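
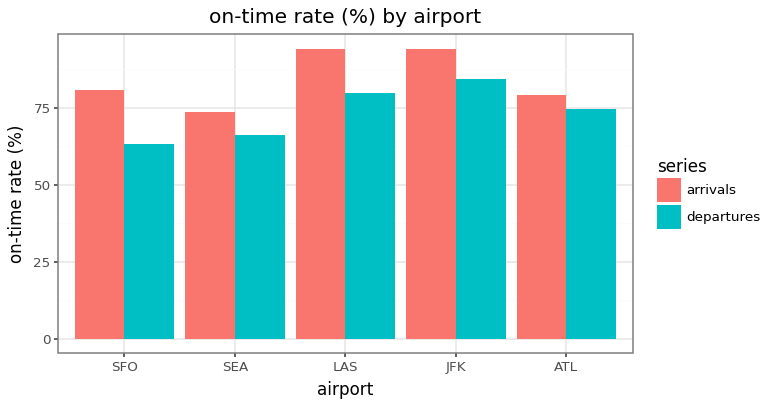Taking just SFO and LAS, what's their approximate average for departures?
(60 + 80) / 2 ≈ 70.

≈ 70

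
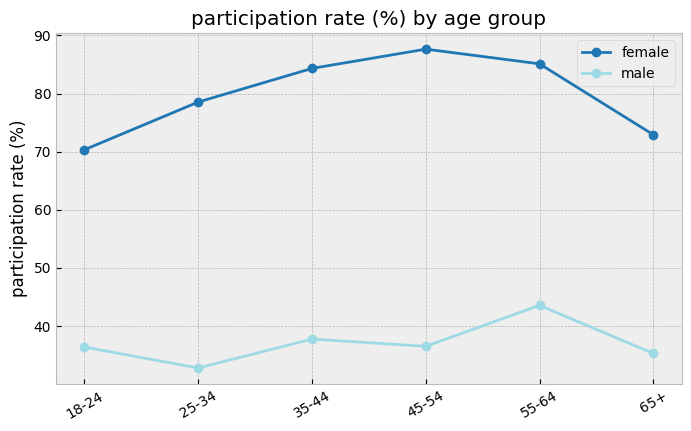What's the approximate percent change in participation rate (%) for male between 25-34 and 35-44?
≈ +14.3%

25-34 ≈ 35, 35-44 ≈ 40; (40 − 35) / 35 ≈ +14.3%.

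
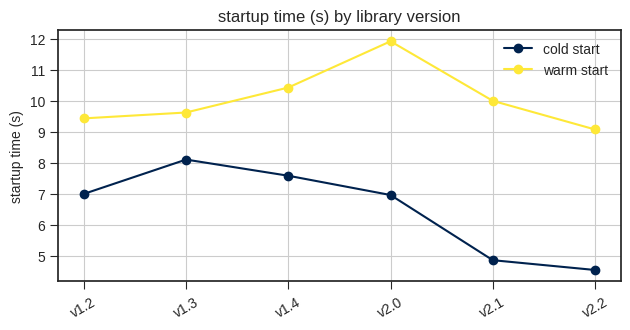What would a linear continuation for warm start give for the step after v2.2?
Last three: 12, 10, 9 → slope ≈ -1.5/step → next ≈ 7.5.

≈ 7.5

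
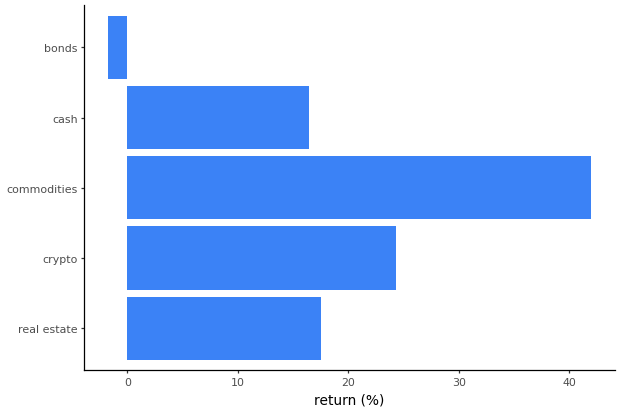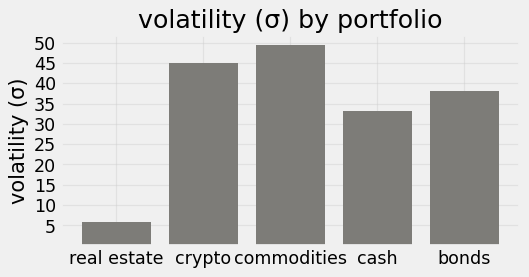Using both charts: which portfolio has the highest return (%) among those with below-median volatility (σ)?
Chart 2 median volatility (σ) ≈ 40; below-median portfolios: real estate, cash. Among those, real estate has the highest return (%) (≈ 20).

real estate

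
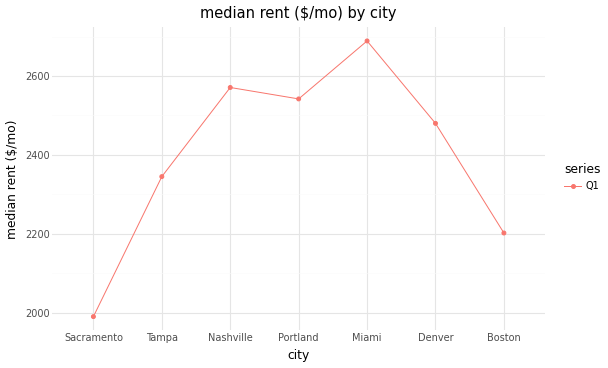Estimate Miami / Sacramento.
≈ 1.35×

Miami ≈ 2700, Sacramento ≈ 2000; 2700/2000 ≈ 1.35.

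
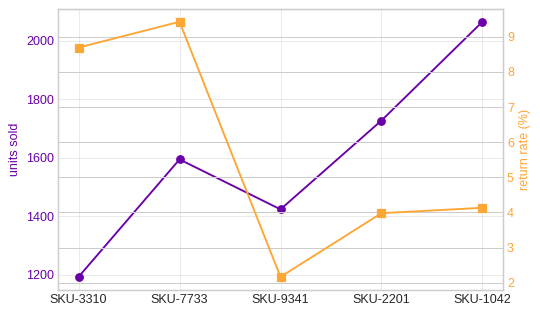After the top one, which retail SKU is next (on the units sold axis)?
Top 3 (on the units sold axis): SKU-1042 ≈ 2100, SKU-2201 ≈ 1700, SKU-7733 ≈ 1600.

SKU-2201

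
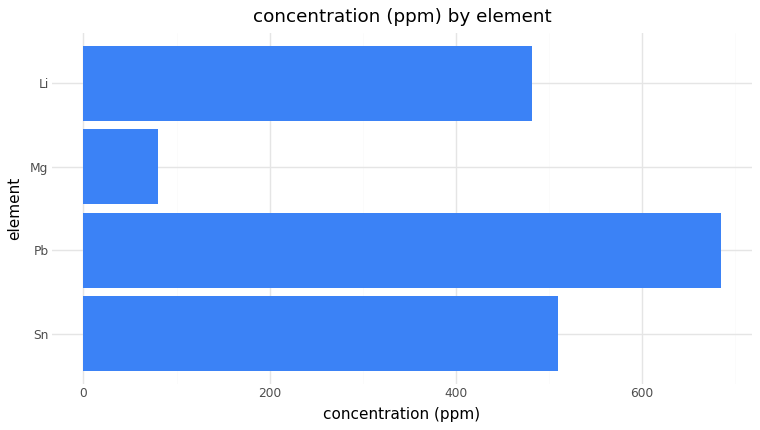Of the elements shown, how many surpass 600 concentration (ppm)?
1

Above 600: Pb.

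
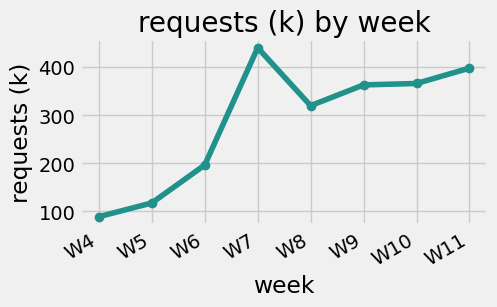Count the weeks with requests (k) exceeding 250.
Above 250: W7, W8, W9, W10, W11.

5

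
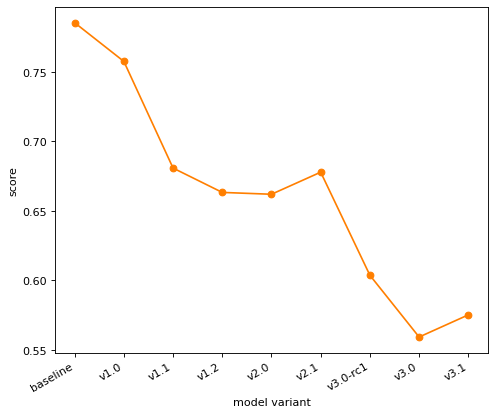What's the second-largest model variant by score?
v1.0

Top 3: baseline ≈ 0.78, v1.0 ≈ 0.76, v1.1 ≈ 0.68.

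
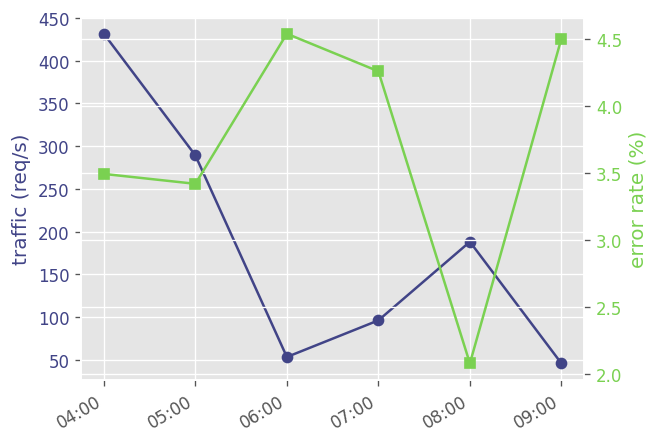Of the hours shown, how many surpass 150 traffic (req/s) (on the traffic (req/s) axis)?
Above 150: 04:00, 05:00, 08:00.

3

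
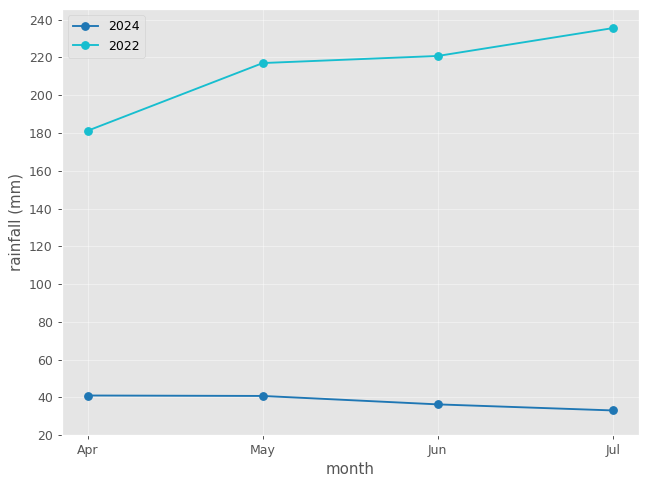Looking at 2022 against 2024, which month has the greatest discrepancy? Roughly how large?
Jul, ≈ 200 mm

Jul: 2022 ≈ 240, 2024 ≈ 40 → gap ≈ 200. Next-largest (Jun) is only ≈ 180.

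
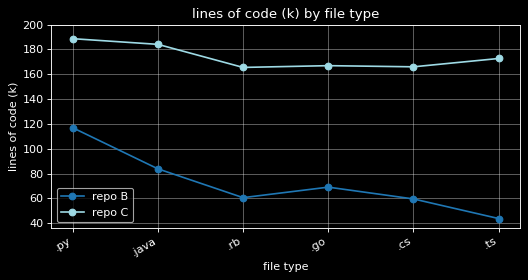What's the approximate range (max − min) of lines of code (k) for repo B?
≈ 80

Max .py ≈ 120, min .ts ≈ 40; range ≈ 80.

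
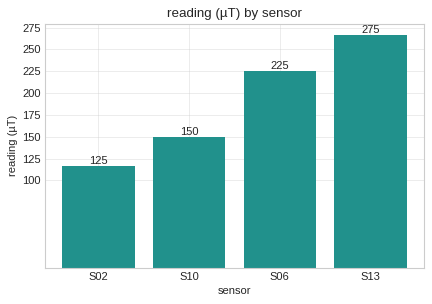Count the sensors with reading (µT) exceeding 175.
2

Above 175: S06, S13.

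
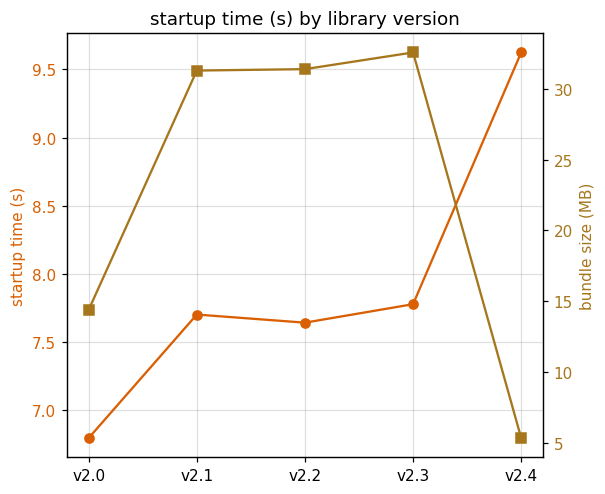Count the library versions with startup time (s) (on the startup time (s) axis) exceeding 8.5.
Above 8.5: v2.4.

1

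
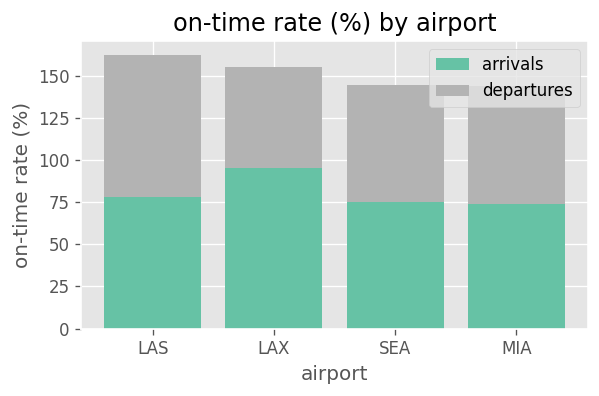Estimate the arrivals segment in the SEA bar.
≈ 80

arrivals top ≈ 80, bottom ≈ 0; segment ≈ 80.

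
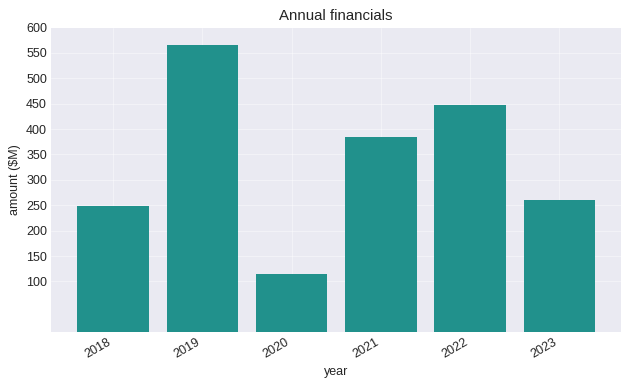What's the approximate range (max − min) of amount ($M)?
Max 2019 ≈ 550, min 2020 ≈ 100; range ≈ 450.

≈ 450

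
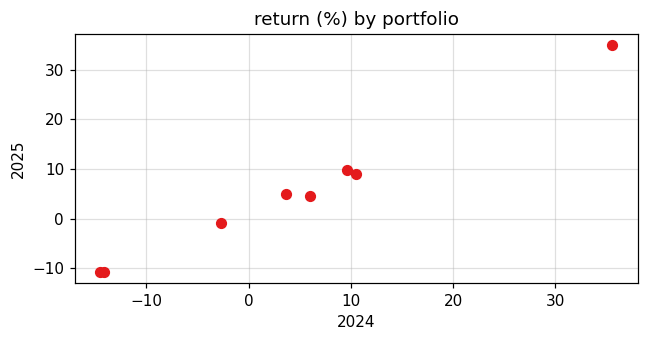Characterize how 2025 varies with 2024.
Points are positively correlated; strong (|r| ≈ 1.0).

positive, strong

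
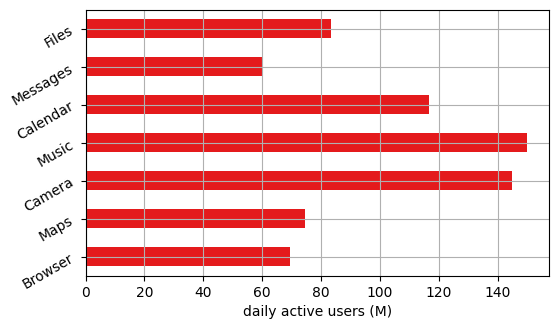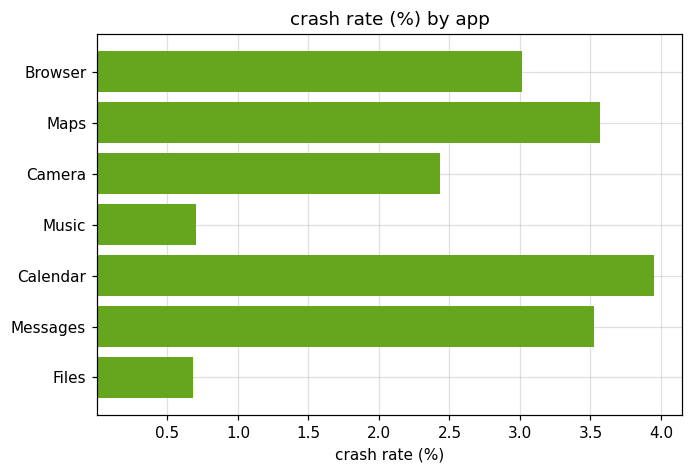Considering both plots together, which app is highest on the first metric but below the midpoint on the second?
Chart 2 median crash rate (%) ≈ 3; below-median apps: Camera, Music, Files. Among those, Music has the highest daily active users (M) (≈ 160).

Music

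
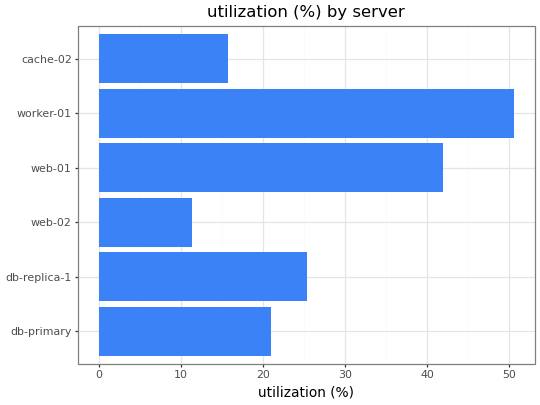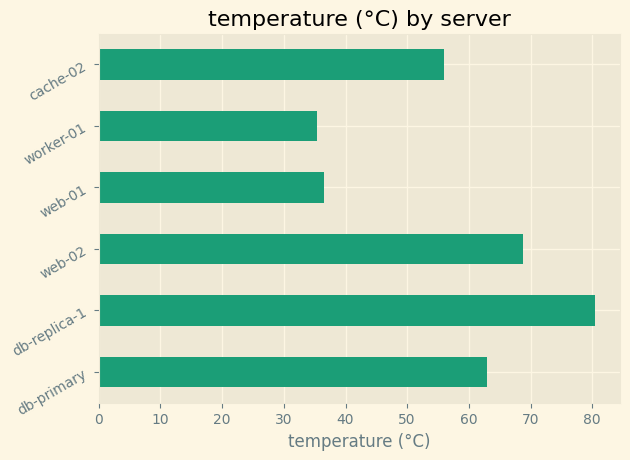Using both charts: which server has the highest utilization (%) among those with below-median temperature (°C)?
Chart 2 median temperature (°C) ≈ 60; below-median servers: web-01, worker-01, cache-02. Among those, worker-01 has the highest utilization (%) (≈ 50).

worker-01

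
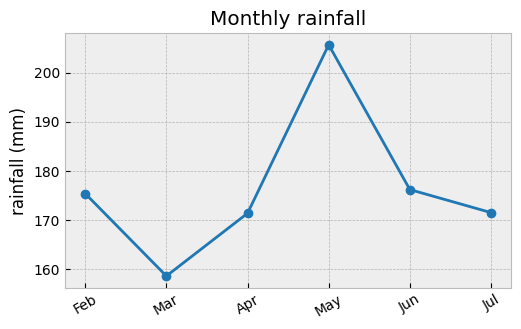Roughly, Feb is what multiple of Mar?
≈ 1.09×

Feb ≈ 175, Mar ≈ 160; 175/160 ≈ 1.09.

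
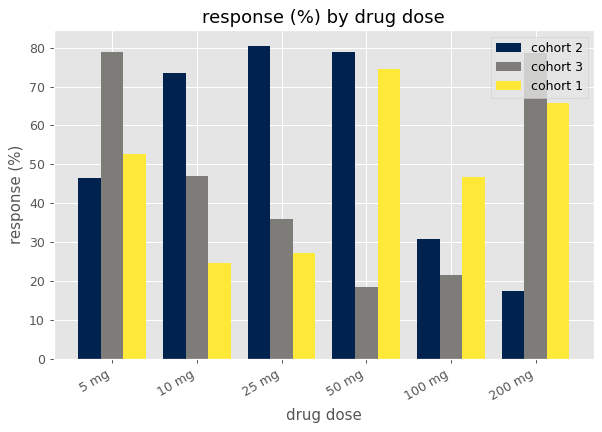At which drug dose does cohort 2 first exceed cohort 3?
10 mg

5 mg: cohort 2 ≈ 50 vs cohort 3 ≈ 80 (not yet); 10 mg: cohort 2 ≈ 70 vs cohort 3 ≈ 50 (first crossover).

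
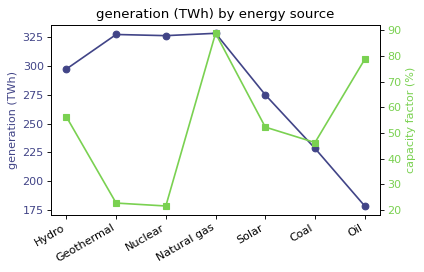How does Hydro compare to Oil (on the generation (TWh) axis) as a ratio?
≈ 1.67×

Hydro ≈ 300, Oil ≈ 180; 300/180 ≈ 1.67.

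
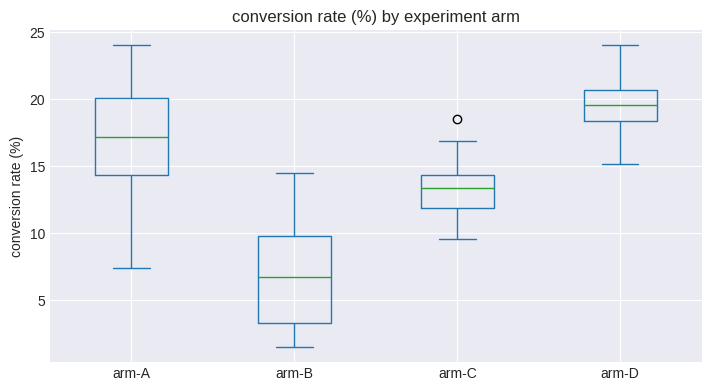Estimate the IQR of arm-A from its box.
Q3 ≈ 20, Q1 ≈ 14; IQR ≈ 6.

≈ 6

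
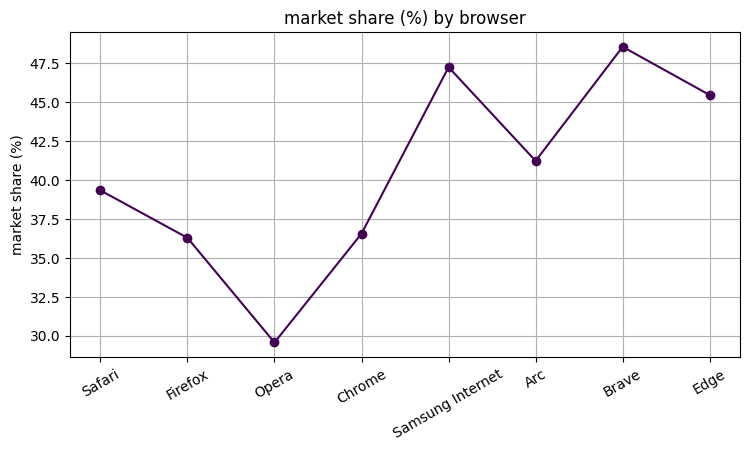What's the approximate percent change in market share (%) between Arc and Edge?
≈ +9.5%

Arc ≈ 42, Edge ≈ 46; (46 − 42) / 42 ≈ +9.5%.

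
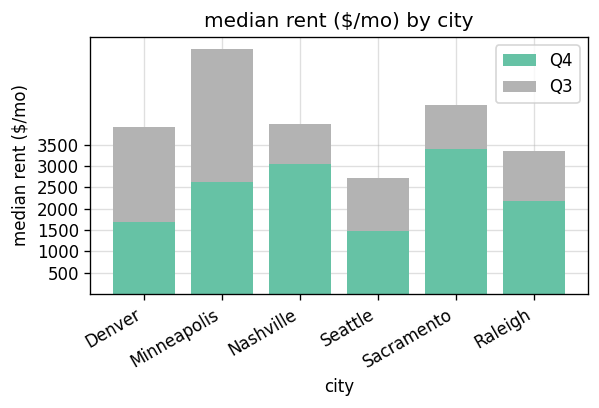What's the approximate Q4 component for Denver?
≈ 1500

Q4 top ≈ 1500, bottom ≈ 0; segment ≈ 1500.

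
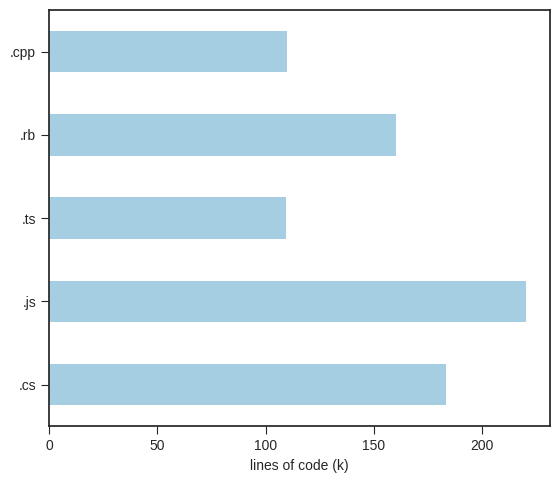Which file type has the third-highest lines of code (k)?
.rb

Top 4: .js ≈ 220, .cs ≈ 180, .rb ≈ 160, .cpp ≈ 100.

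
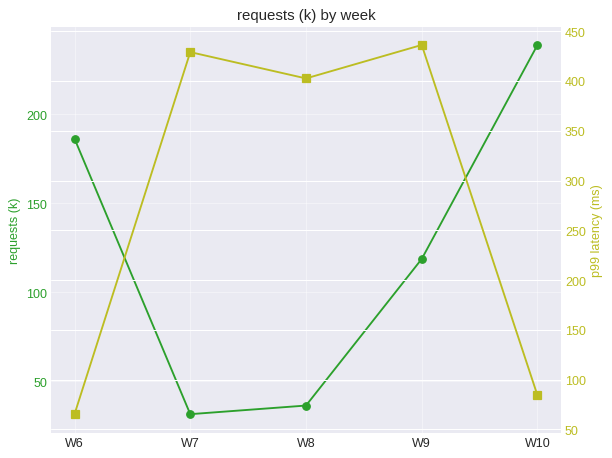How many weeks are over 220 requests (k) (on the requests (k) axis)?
1

Above 220: W10.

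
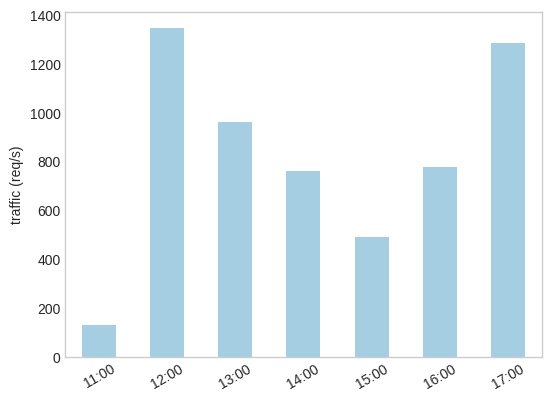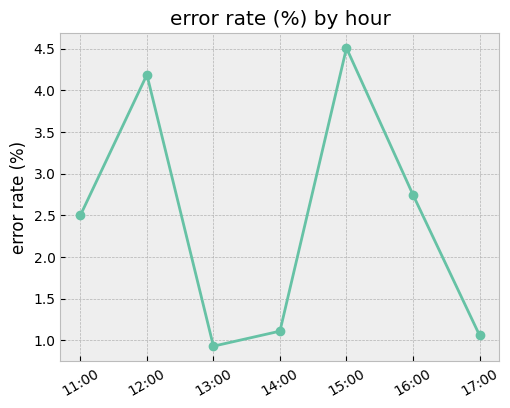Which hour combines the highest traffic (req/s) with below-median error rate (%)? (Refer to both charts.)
17:00

Chart 2 median error rate (%) ≈ 2.5; below-median hours: 13:00, 14:00, 17:00. Among those, 17:00 has the highest traffic (req/s) (≈ 1200).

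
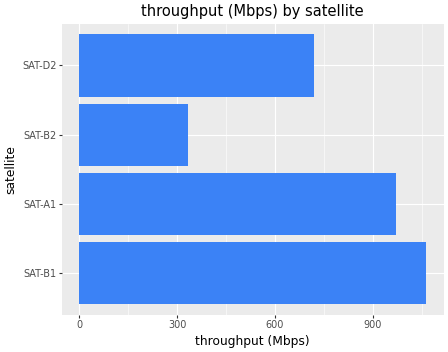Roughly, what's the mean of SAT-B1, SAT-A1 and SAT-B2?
≈ 800

(1100 + 1000 + 300) / 3 ≈ 800.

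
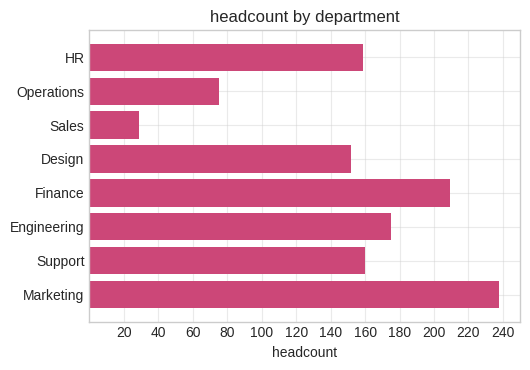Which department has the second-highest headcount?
Top 3: Marketing ≈ 240, Finance ≈ 200, Engineering ≈ 180.

Finance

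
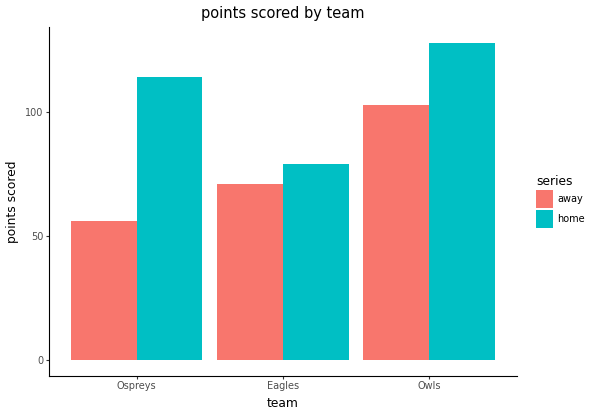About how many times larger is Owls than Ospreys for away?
Owls ≈ 100, Ospreys ≈ 60; 100/60 ≈ 1.67.

≈ 1.67×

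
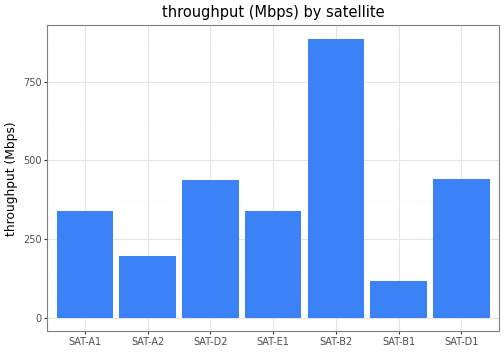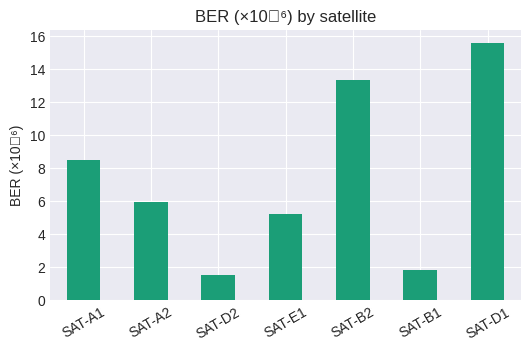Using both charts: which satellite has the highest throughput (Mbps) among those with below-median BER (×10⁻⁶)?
SAT-D2

Chart 2 median BER (×10⁻⁶) ≈ 6; below-median satellites: SAT-D2, SAT-E1, SAT-B1. Among those, SAT-D2 has the highest throughput (Mbps) (≈ 400).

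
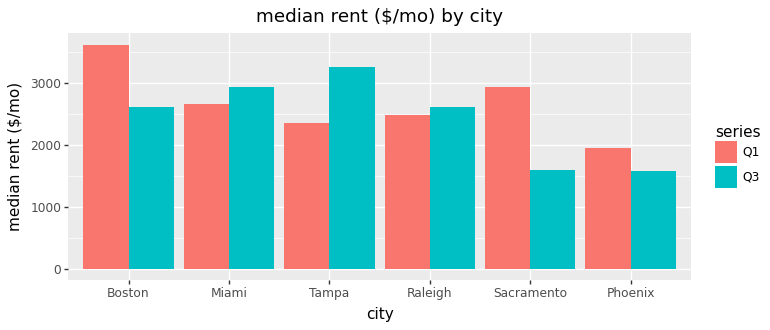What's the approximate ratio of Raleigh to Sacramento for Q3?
Raleigh ≈ 2500, Sacramento ≈ 1500; 2500/1500 ≈ 1.67.

≈ 1.67×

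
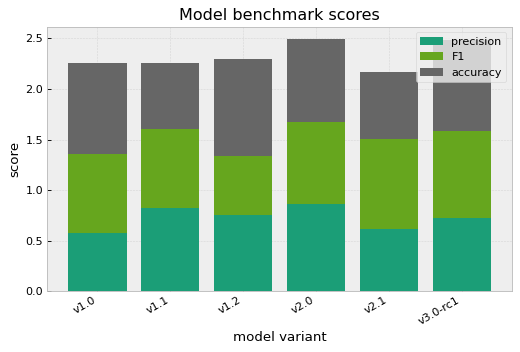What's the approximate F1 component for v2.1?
F1 top ≈ 1.5, bottom ≈ 0.5; segment ≈ 1.0.

≈ 1.0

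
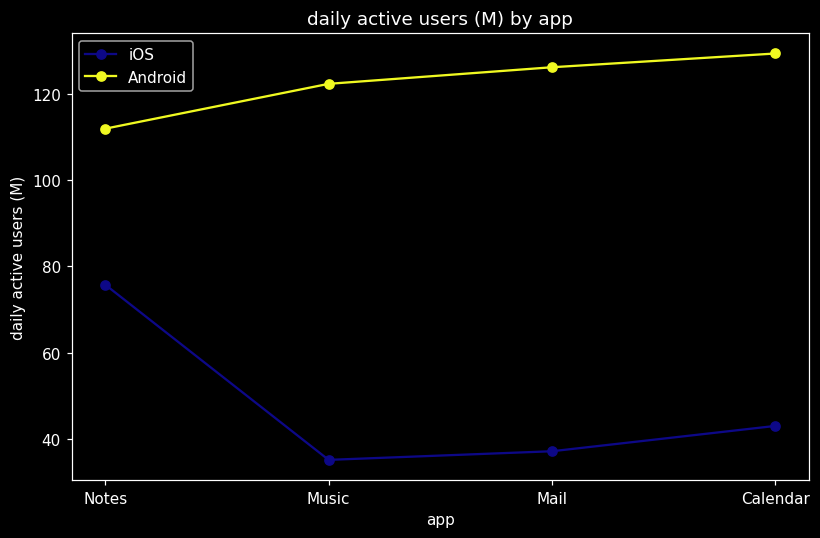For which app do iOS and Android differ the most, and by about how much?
Mail: iOS ≈ 40, Android ≈ 130 → gap ≈ 90. Next-largest (Music) is only ≈ 80.

Mail, ≈ 90 M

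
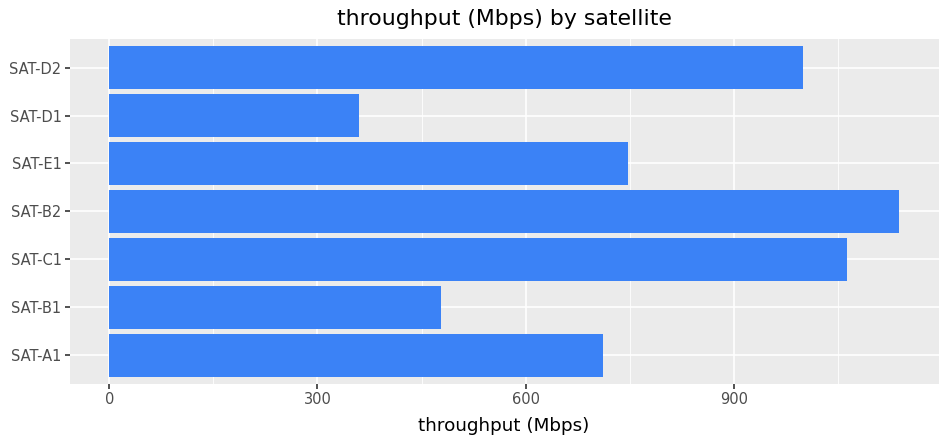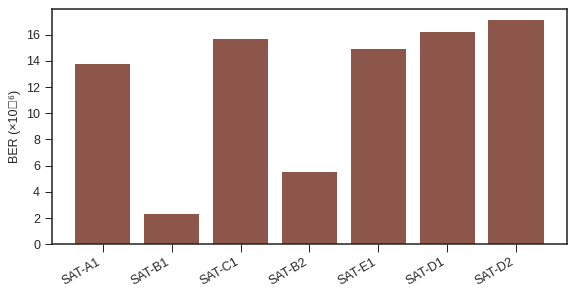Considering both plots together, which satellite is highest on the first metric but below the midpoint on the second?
Chart 2 median BER (×10⁻⁶) ≈ 14; below-median satellites: SAT-A1, SAT-B1, SAT-B2. Among those, SAT-B2 has the highest throughput (Mbps) (≈ 1200).

SAT-B2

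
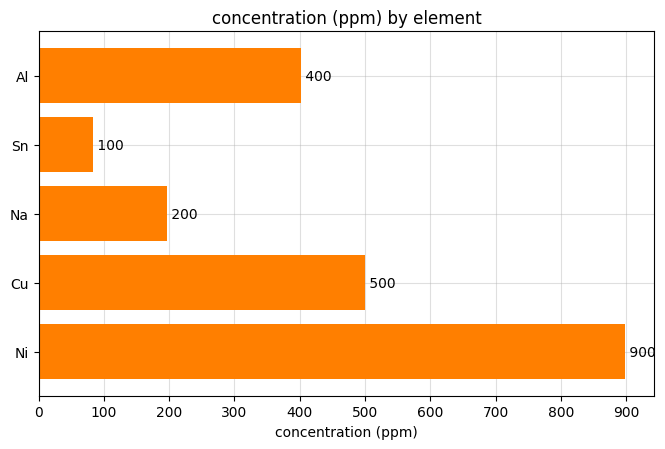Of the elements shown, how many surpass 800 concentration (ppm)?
1

Above 800: Ni.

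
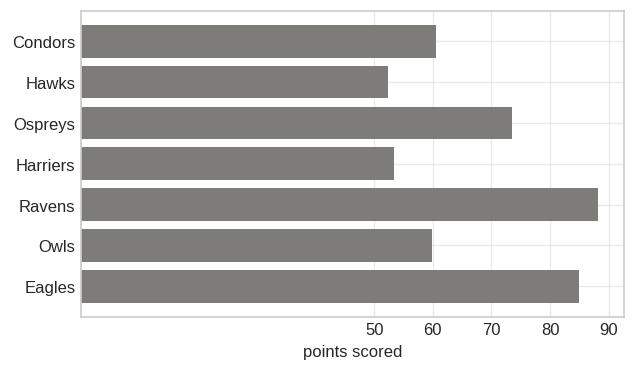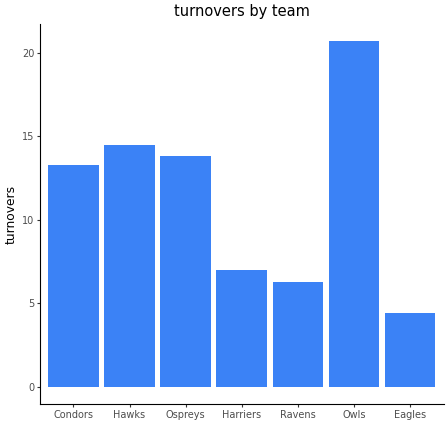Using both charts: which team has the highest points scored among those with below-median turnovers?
Ravens

Chart 2 median turnovers ≈ 14; below-median teams: Harriers, Ravens, Eagles. Among those, Ravens has the highest points scored (≈ 90).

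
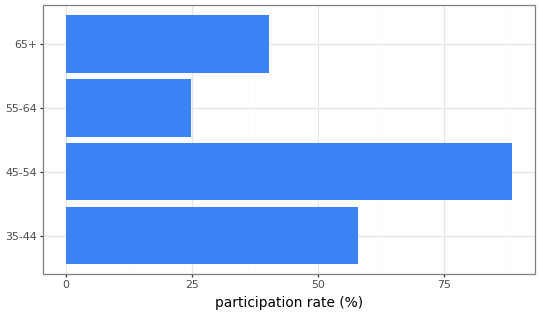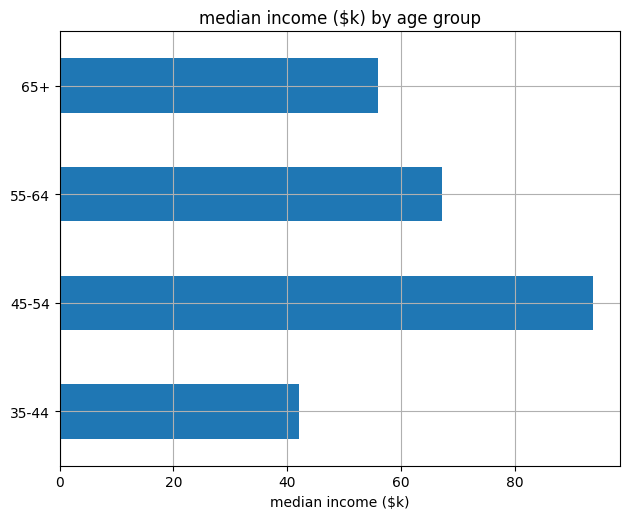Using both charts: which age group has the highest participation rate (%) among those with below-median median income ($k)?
Chart 2 median median income ($k) ≈ 60; below-median age groups: 35-44, 65+. Among those, 35-44 has the highest participation rate (%) (≈ 60).

35-44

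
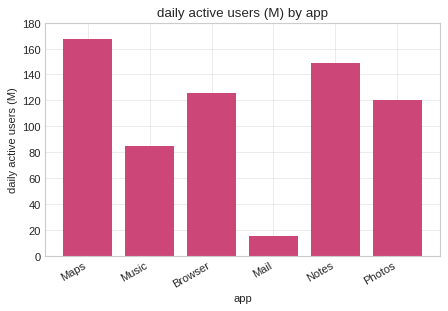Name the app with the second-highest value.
Notes

Top 3: Maps ≈ 160, Notes ≈ 140, Browser ≈ 120.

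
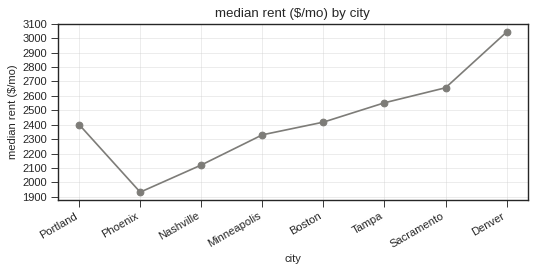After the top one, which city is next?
Sacramento

Top 3: Denver ≈ 3000, Sacramento ≈ 2700, Tampa ≈ 2600.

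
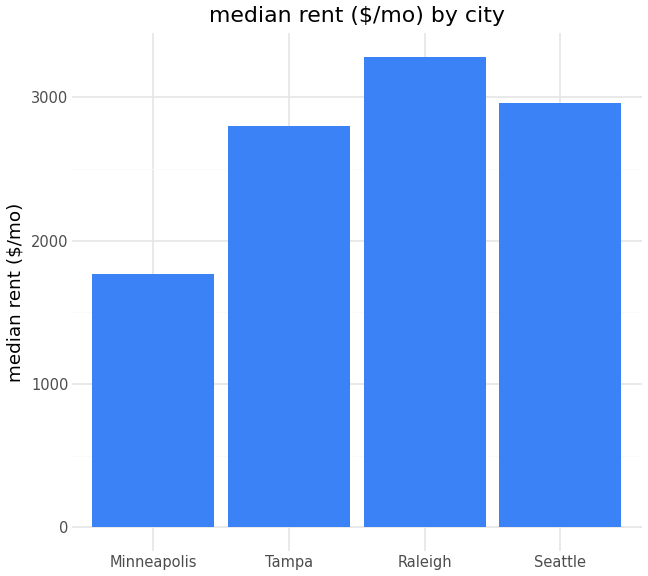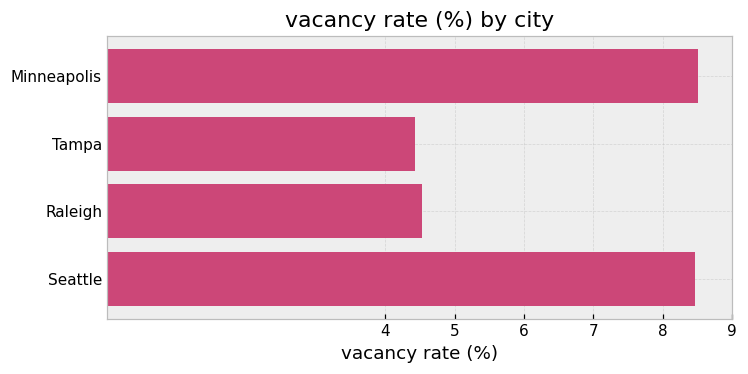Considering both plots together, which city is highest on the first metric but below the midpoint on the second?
Raleigh

Chart 2 median vacancy rate (%) ≈ 6; below-median cities: Tampa, Raleigh. Among those, Raleigh has the highest median rent ($/mo) (≈ 3500).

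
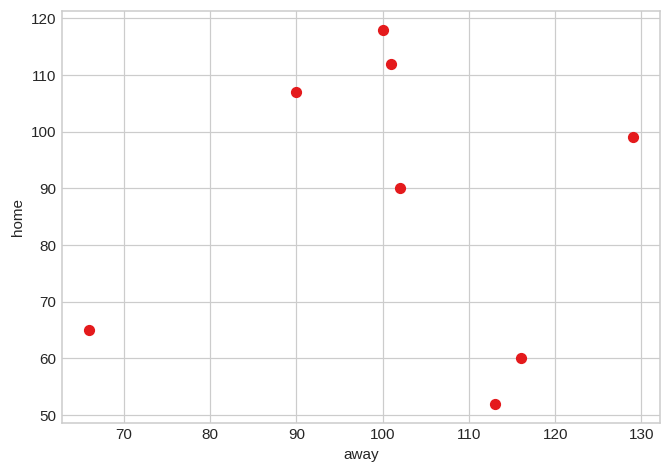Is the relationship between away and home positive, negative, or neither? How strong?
Points are roughly uncorrelated; weak (|r| ≈ 0.0).

no clear correlation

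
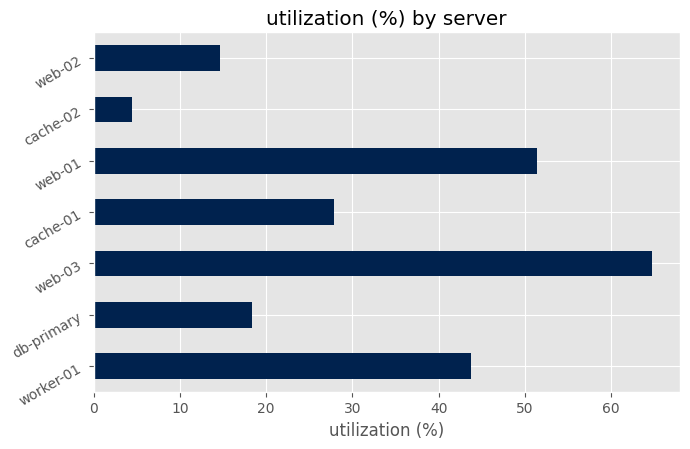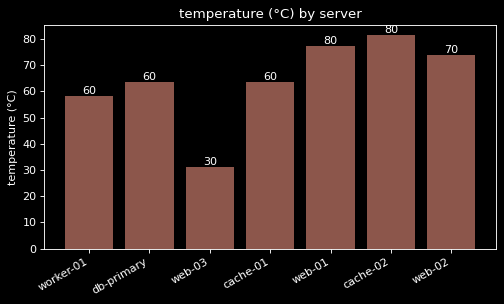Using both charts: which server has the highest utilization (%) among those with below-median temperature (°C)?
Chart 2 median temperature (°C) ≈ 60; below-median servers: worker-01, db-primary, web-03. Among those, web-03 has the highest utilization (%) (≈ 60).

web-03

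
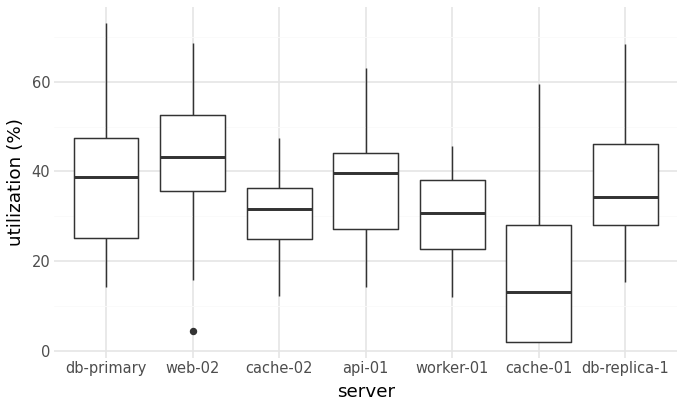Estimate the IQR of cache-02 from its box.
Q3 ≈ 35, Q1 ≈ 25; IQR ≈ 10.

≈ 10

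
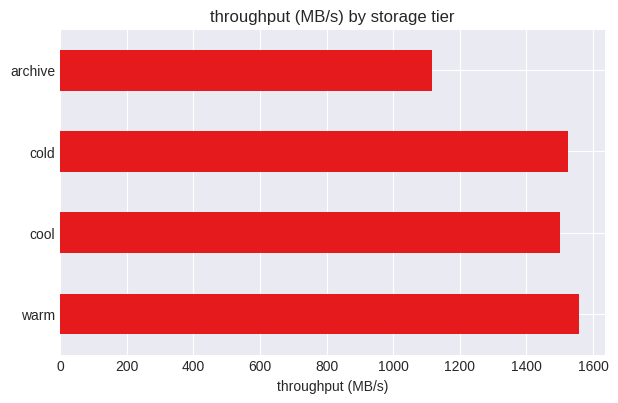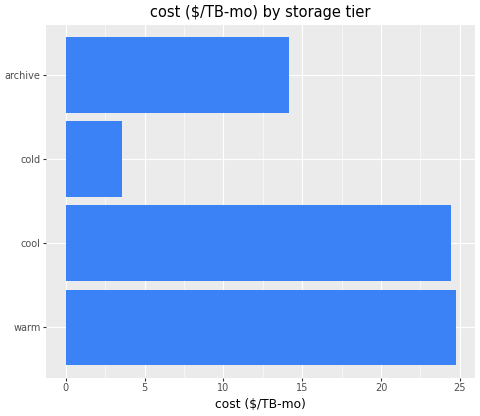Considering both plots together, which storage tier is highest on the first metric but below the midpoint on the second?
cold

Chart 2 median cost ($/TB-mo) ≈ 20; below-median storage tiers: cold, archive. Among those, cold has the highest throughput (MB/s) (≈ 1600).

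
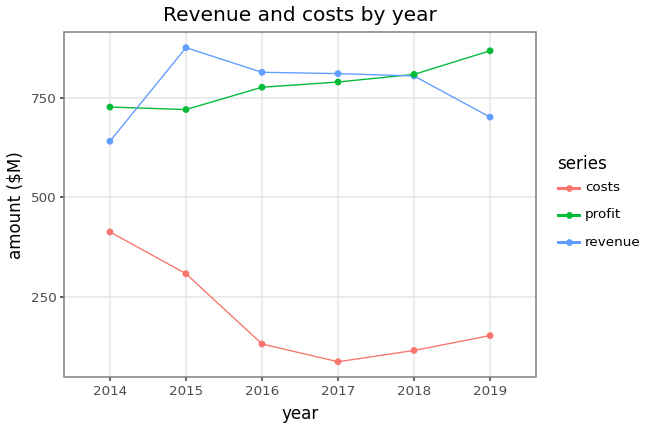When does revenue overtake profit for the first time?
2015

2014: revenue ≈ 600 vs profit ≈ 700 (not yet); 2015: revenue ≈ 900 vs profit ≈ 700 (first crossover).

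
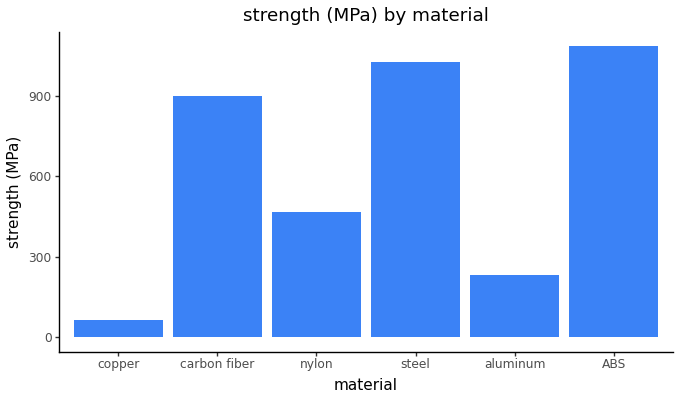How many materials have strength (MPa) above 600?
Above 600: carbon fiber, steel, ABS.

3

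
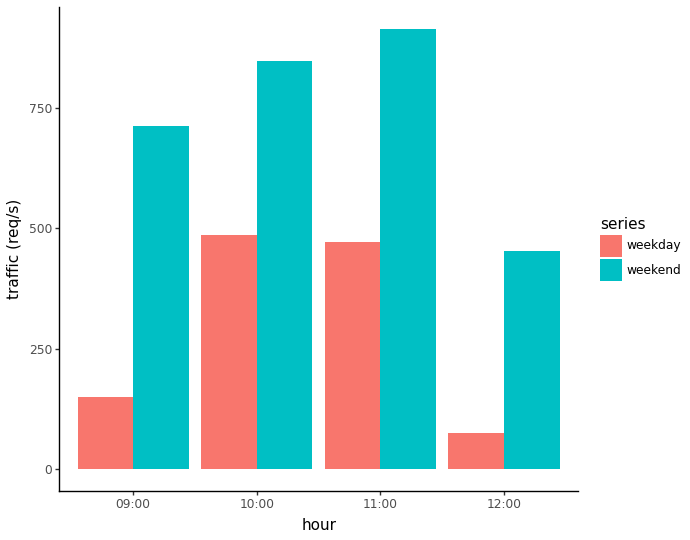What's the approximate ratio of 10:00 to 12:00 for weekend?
≈ 1.6×

10:00 ≈ 800, 12:00 ≈ 500; 800/500 ≈ 1.6.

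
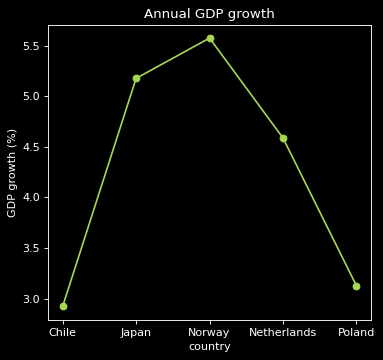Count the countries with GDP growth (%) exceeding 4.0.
Above 4.0: Japan, Norway, Netherlands.

3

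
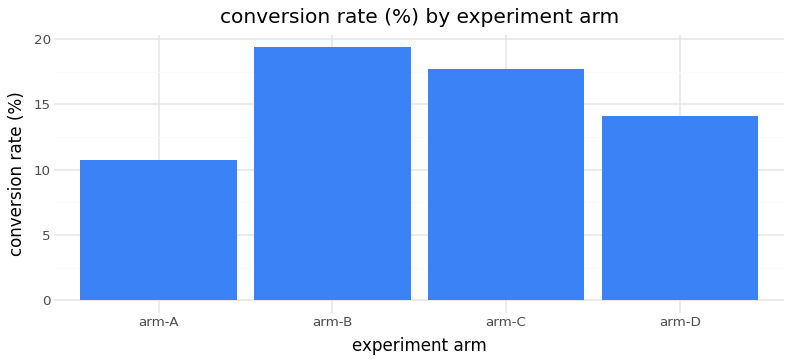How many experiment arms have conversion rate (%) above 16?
2

Above 16: arm-B, arm-C.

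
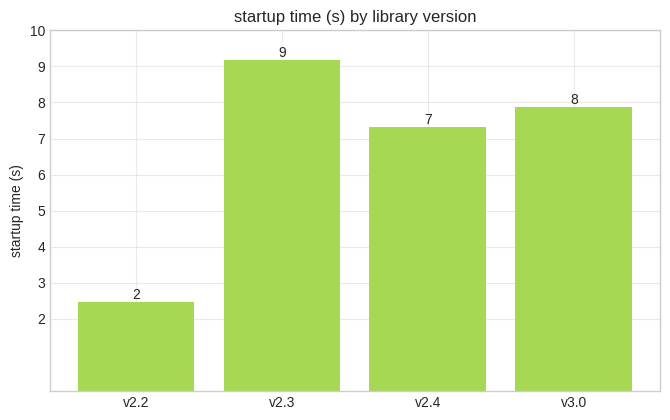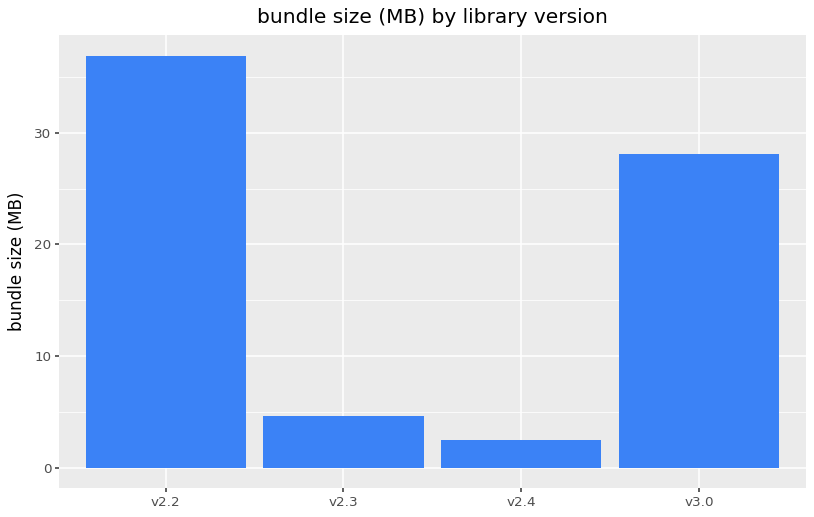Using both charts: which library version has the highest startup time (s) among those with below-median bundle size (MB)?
Chart 2 median bundle size (MB) ≈ 15; below-median library versions: v2.3, v2.4. Among those, v2.3 has the highest startup time (s) (≈ 9).

v2.3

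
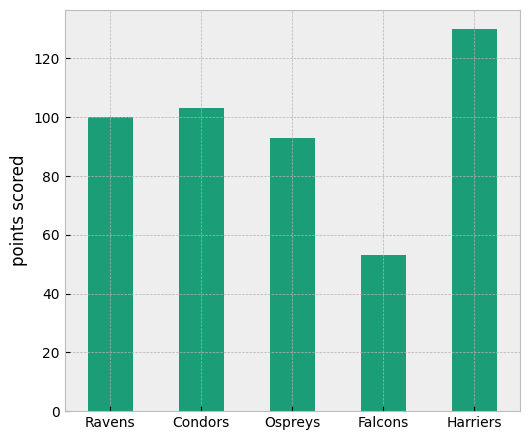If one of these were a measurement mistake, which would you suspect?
Falcons ≈ 60; the rest sit between ≈ 100 and ≈ 120.

Falcons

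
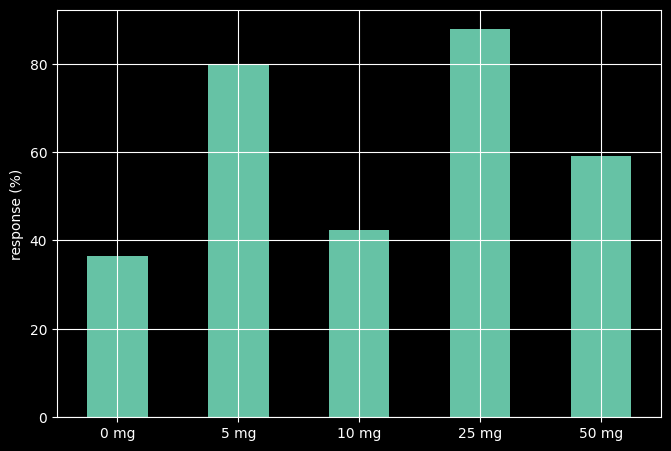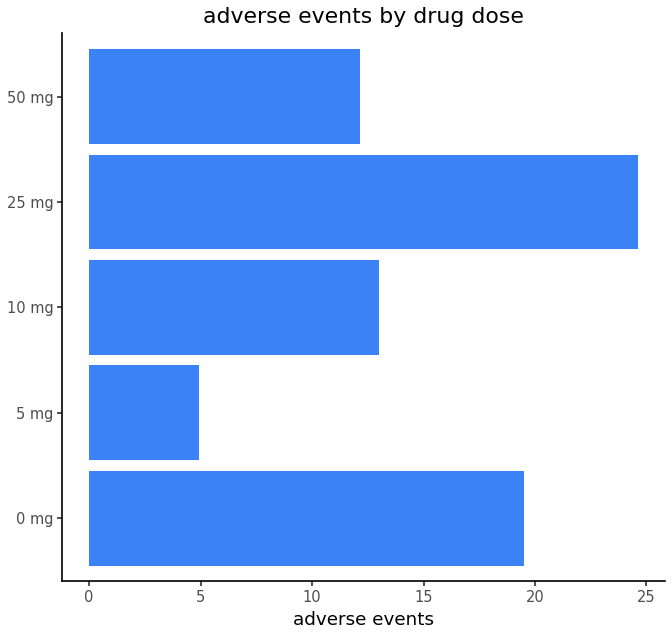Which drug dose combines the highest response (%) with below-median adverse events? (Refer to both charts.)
5 mg

Chart 2 median adverse events ≈ 15; below-median drug doses: 5 mg, 50 mg. Among those, 5 mg has the highest response (%) (≈ 80).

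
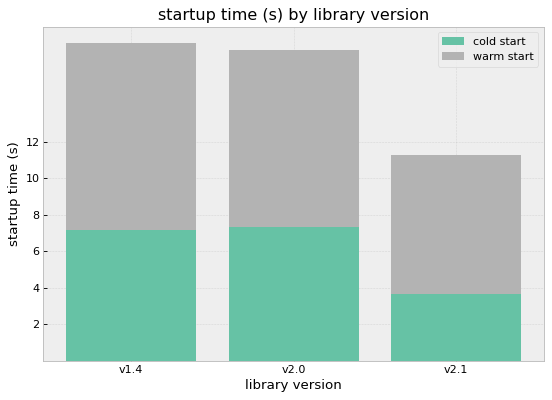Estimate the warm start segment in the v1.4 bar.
warm start top ≈ 18, bottom ≈ 8; segment ≈ 10.

≈ 10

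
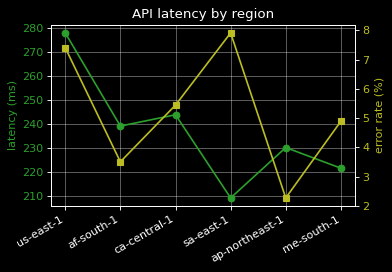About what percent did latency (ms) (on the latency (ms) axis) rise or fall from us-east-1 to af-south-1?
us-east-1 ≈ 280, af-south-1 ≈ 240; (240 − 280) / 280 ≈ -14.3%.

≈ -14.3%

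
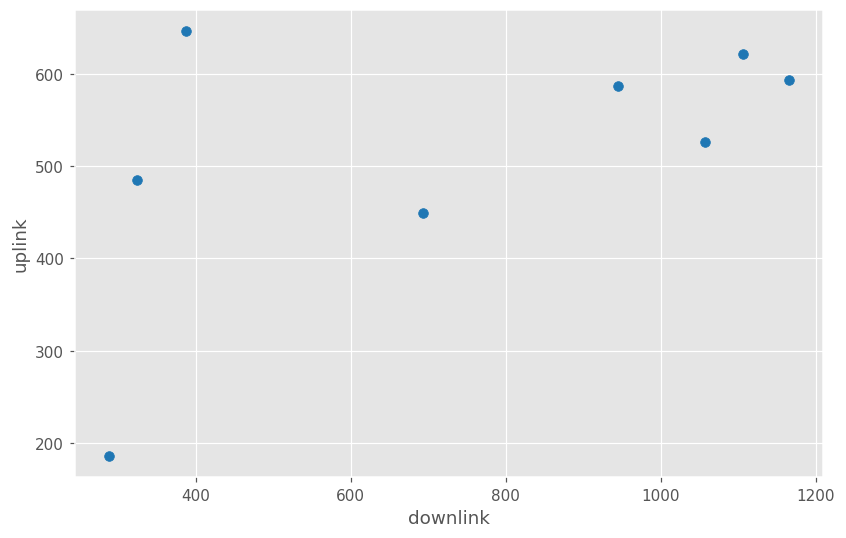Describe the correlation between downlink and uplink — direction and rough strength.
Points are positively correlated; moderate (|r| ≈ 0.5).

positive, moderate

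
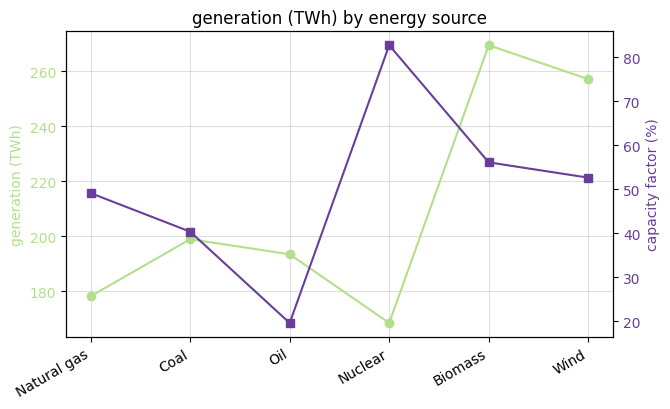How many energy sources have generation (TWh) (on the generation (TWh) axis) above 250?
2

Above 250: Biomass, Wind.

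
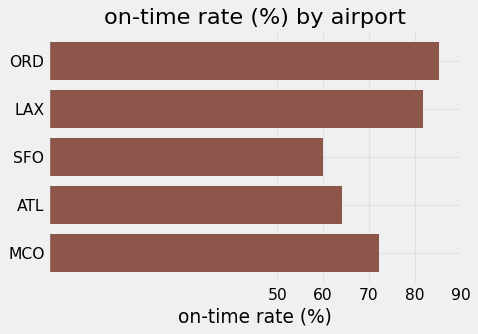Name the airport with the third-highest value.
MCO

Top 4: ORD ≈ 90, LAX ≈ 80, MCO ≈ 70, ATL ≈ 60.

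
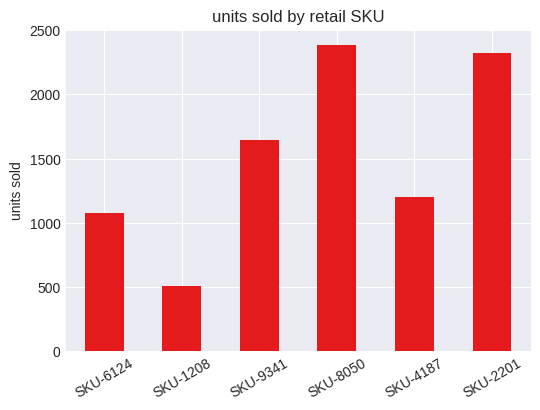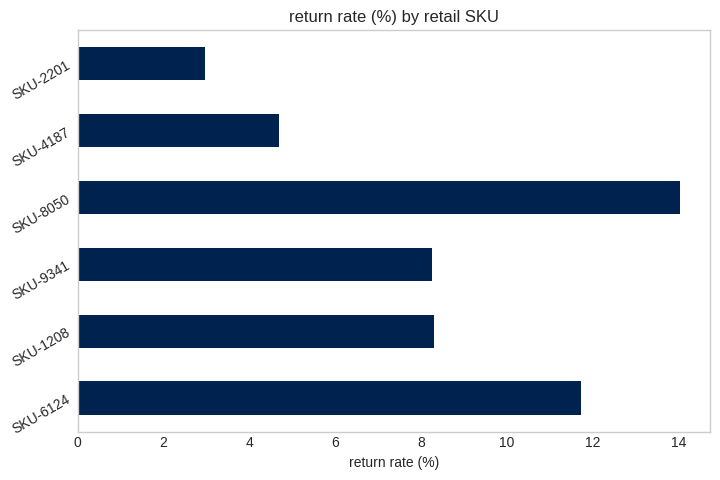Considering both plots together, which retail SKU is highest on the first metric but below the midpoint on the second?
SKU-2201

Chart 2 median return rate (%) ≈ 8; below-median retail SKUs: SKU-9341, SKU-4187, SKU-2201. Among those, SKU-2201 has the highest units sold (≈ 2500).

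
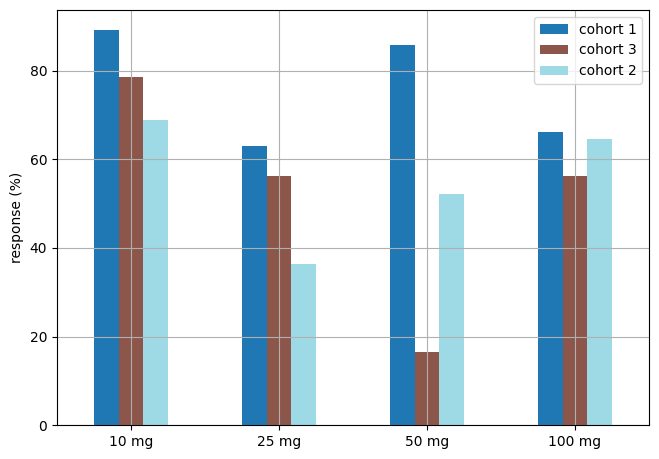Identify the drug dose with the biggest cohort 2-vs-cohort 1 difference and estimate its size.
50 mg: cohort 2 ≈ 50, cohort 1 ≈ 90 → gap ≈ 40. Next-largest (25 mg) is only ≈ 20.

50 mg, ≈ 40 %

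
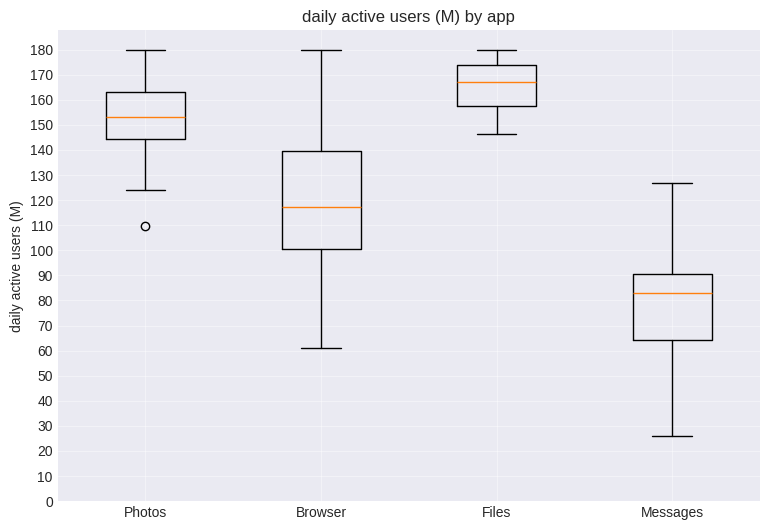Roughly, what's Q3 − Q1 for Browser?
Q3 ≈ 140, Q1 ≈ 100; IQR ≈ 40.

≈ 40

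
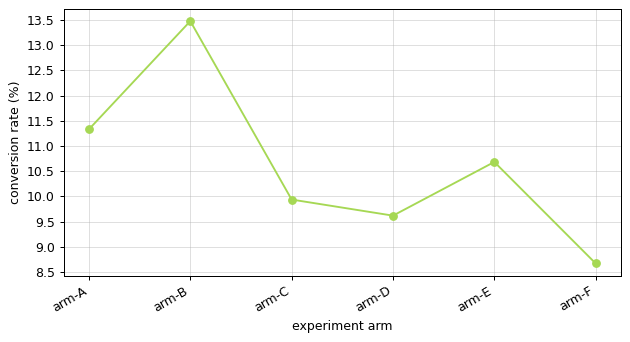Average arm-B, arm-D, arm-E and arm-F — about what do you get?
≈ 10.5

(13.5 + 9.5 + 10.5 + 8.5) / 4 ≈ 10.5.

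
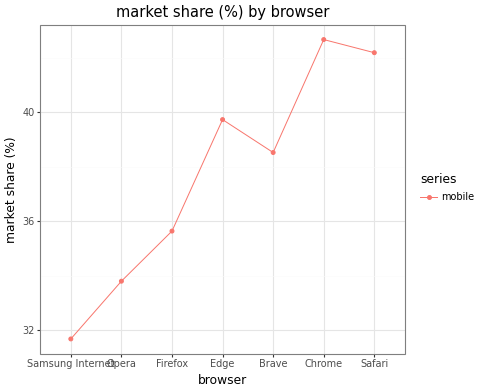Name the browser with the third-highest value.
Top 4: Chrome ≈ 43, Safari ≈ 42, Edge ≈ 40, Brave ≈ 39.

Edge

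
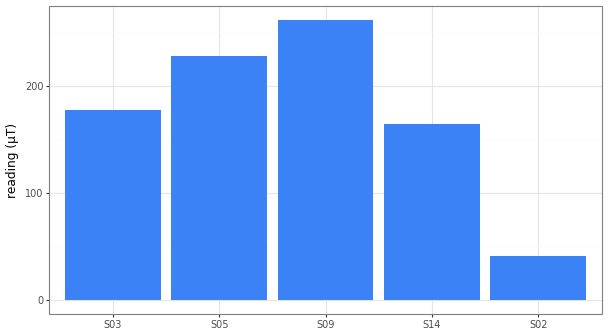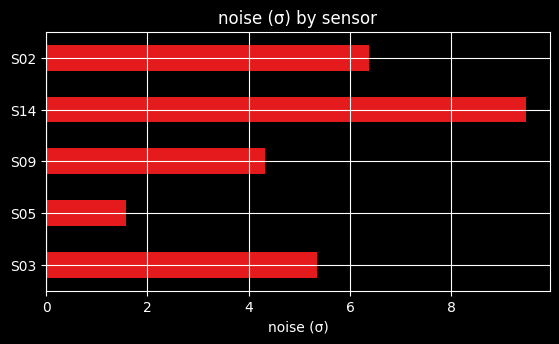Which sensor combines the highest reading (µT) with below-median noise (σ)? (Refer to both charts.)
S09

Chart 2 median noise (σ) ≈ 5; below-median sensors: S05, S09. Among those, S09 has the highest reading (µT) (≈ 250).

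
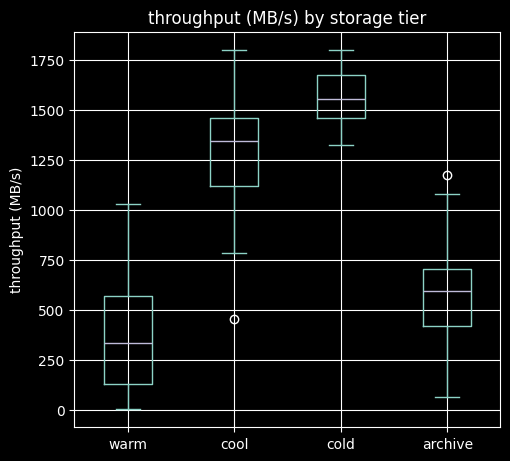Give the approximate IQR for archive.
Q3 ≈ 700, Q1 ≈ 400; IQR ≈ 300.

≈ 300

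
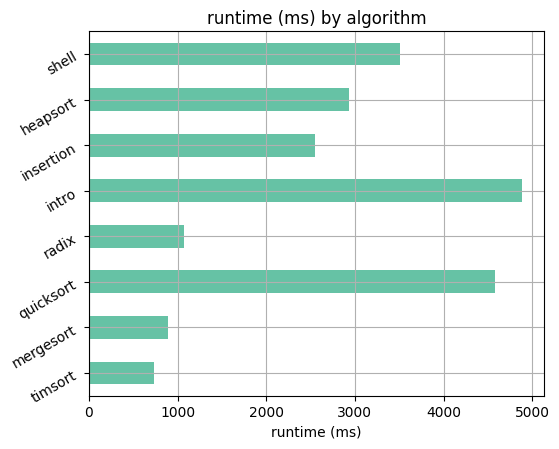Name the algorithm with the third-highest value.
shell

Top 4: intro ≈ 5000, quicksort ≈ 4500, shell ≈ 3500, heapsort ≈ 3000.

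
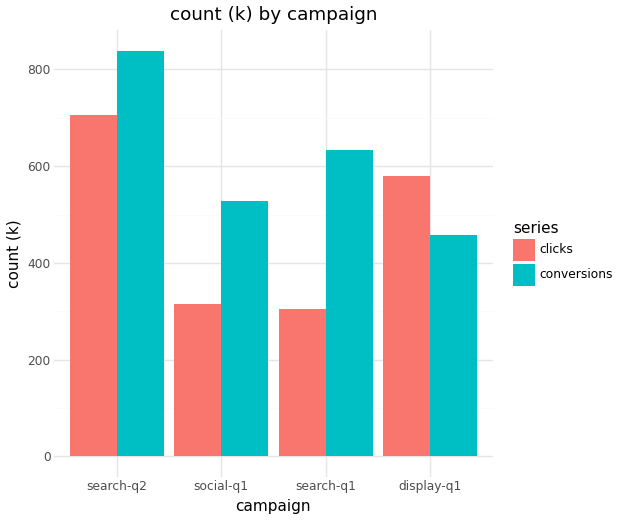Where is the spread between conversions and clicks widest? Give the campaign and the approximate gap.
search-q1: conversions ≈ 600, clicks ≈ 300 → gap ≈ 300. Next-largest (social-q1) is only ≈ 200.

search-q1, ≈ 300 k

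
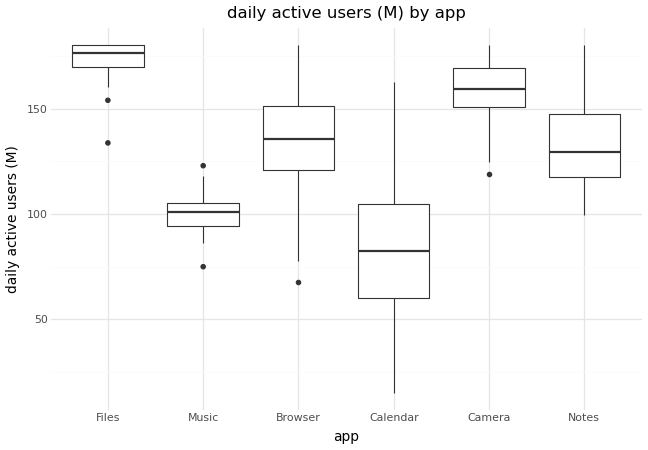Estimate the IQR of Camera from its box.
≈ 20

Q3 ≈ 170, Q1 ≈ 150; IQR ≈ 20.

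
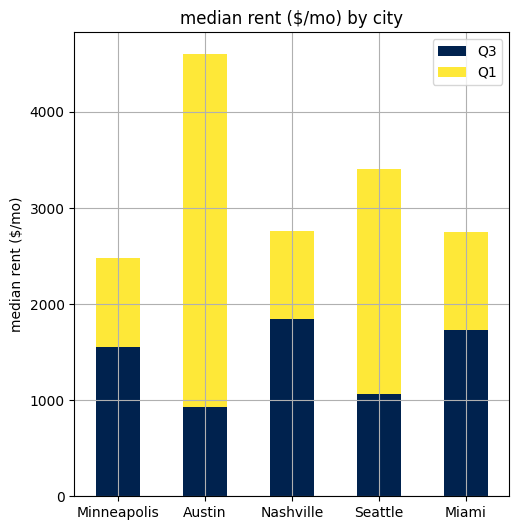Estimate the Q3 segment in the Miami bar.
≈ 1500

Q3 top ≈ 1500, bottom ≈ 0; segment ≈ 1500.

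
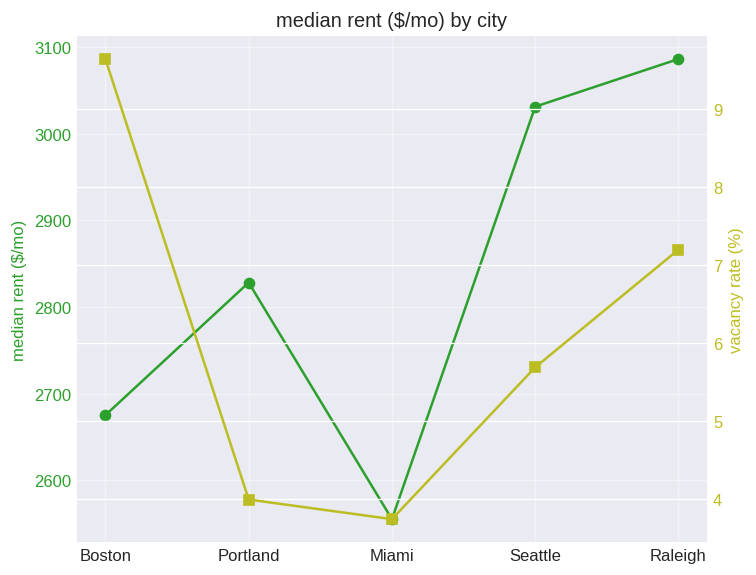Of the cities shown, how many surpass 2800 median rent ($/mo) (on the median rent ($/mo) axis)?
Above 2800: Portland, Seattle, Raleigh.

3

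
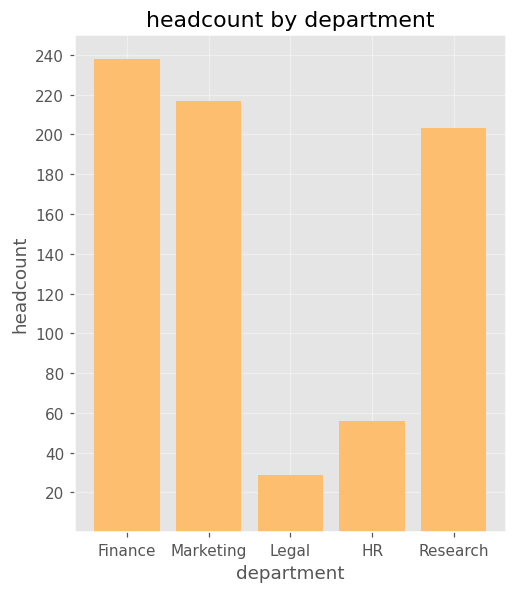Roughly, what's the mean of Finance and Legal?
≈ 130

(240 + 20) / 2 ≈ 130.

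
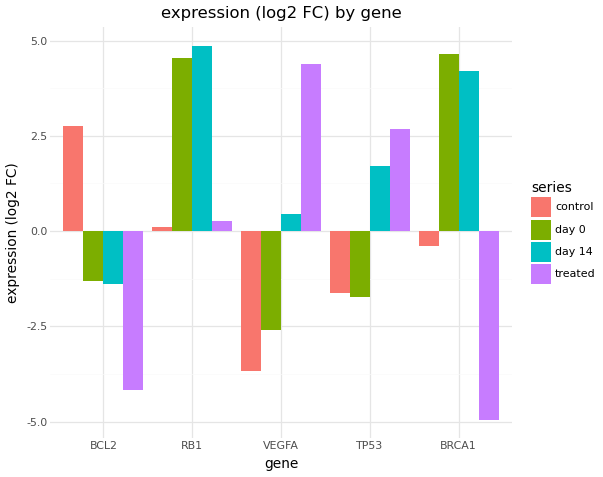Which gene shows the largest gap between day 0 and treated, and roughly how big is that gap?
BRCA1: day 0 ≈ 5, treated ≈ -5 → gap ≈ 10. Next-largest (VEGFA) is only ≈ 7.

BRCA1, ≈ 10 log2 FC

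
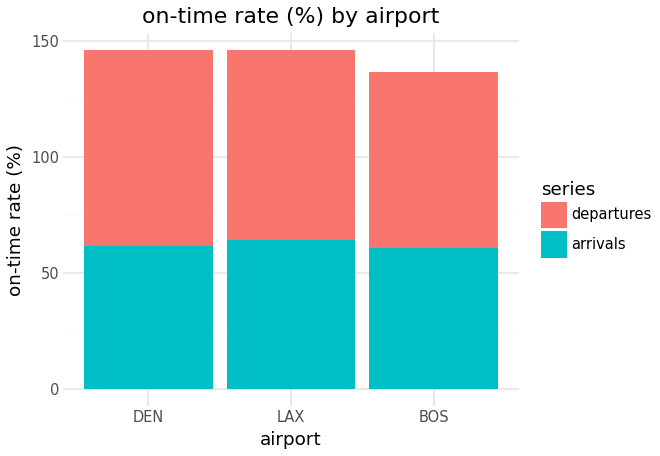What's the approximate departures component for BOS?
≈ 80

departures top ≈ 140, bottom ≈ 60; segment ≈ 80.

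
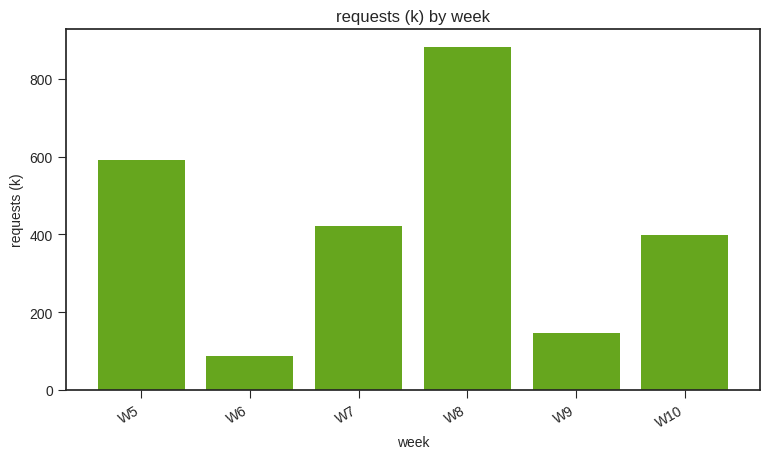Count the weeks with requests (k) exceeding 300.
Above 300: W5, W7, W8, W10.

4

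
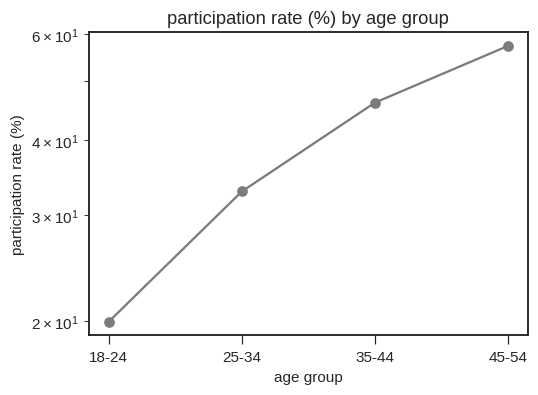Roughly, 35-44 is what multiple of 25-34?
35-44 ≈ 45, 25-34 ≈ 35; 45/35 ≈ 1.29.

≈ 1.29×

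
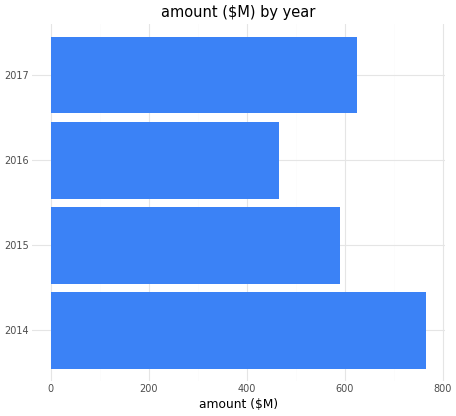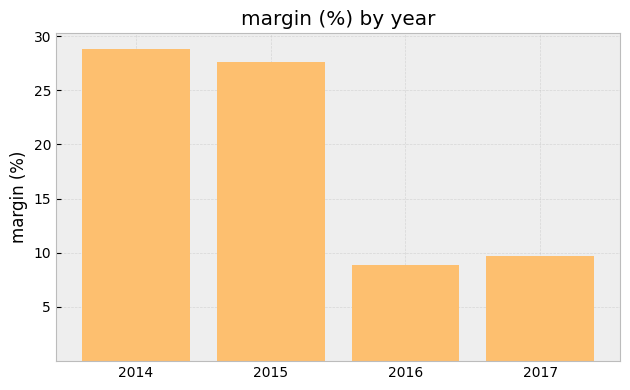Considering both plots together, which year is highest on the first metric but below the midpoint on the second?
2017

Chart 2 median margin (%) ≈ 20; below-median years: 2016, 2017. Among those, 2017 has the highest amount ($M) (≈ 600).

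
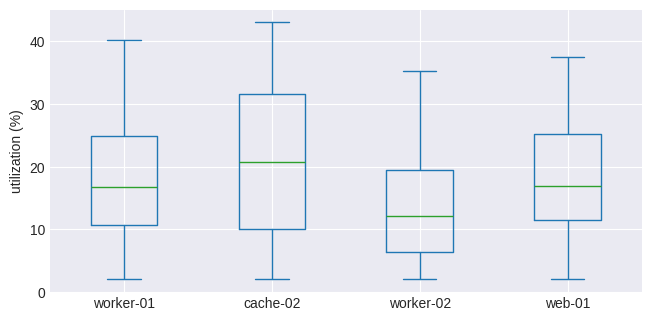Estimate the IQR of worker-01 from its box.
≈ 14.5

Q3 ≈ 25.0, Q1 ≈ 10.5; IQR ≈ 14.5.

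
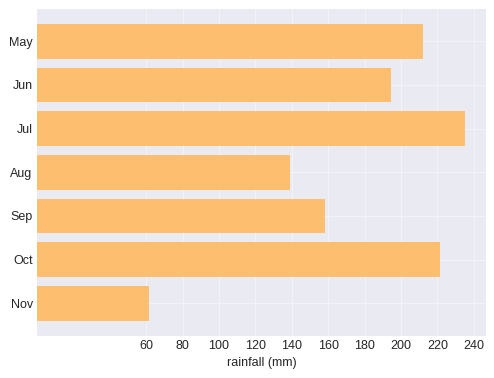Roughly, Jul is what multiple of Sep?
Jul ≈ 240, Sep ≈ 160; 240/160 ≈ 1.5.

≈ 1.5×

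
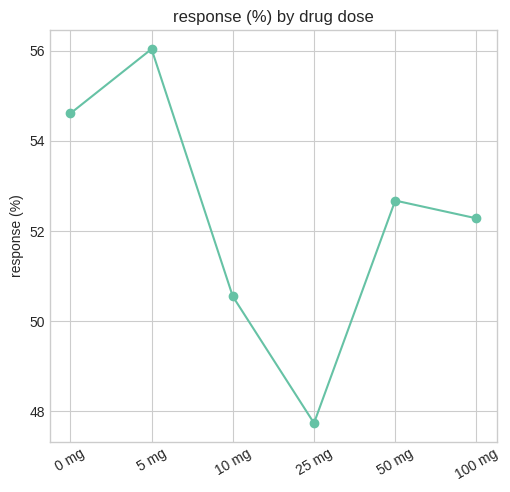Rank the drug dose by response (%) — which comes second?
0 mg

Top 3: 5 mg ≈ 56, 0 mg ≈ 55, 50 mg ≈ 53.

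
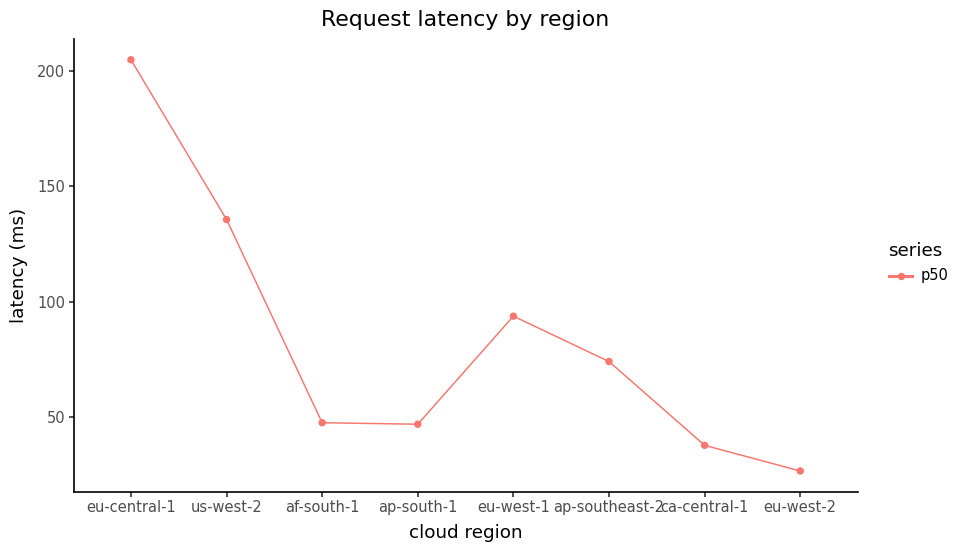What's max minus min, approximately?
Max eu-central-1 ≈ 200, min eu-west-2 ≈ 20; range ≈ 180.

≈ 180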